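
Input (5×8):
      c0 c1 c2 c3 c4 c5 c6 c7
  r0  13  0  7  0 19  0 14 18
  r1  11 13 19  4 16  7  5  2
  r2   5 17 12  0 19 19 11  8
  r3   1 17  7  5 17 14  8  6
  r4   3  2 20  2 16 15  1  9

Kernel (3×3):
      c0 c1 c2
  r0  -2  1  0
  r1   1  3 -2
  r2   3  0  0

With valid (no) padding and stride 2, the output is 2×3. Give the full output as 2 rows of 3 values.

1 21 46
54 24 72

Output[0,0]: The receptive field on the input at this output position is [13 0 7 / 11 13 19 / 5 17 12]. Elementwise product with the kernel and sum: 13·-2 + 0·1 + 11·1 + 13·3 + 19·-2 + 5·3.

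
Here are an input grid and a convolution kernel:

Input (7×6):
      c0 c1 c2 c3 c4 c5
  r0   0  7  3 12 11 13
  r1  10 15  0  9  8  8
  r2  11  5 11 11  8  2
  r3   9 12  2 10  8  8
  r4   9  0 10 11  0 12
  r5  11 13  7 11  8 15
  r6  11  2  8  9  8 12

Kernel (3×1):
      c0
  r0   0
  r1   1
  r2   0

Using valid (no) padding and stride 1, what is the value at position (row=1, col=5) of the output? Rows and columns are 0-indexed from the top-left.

2

The receptive field on the input at this output position is [8 / 2 / 8]. Elementwise product with the kernel and sum: 2·1.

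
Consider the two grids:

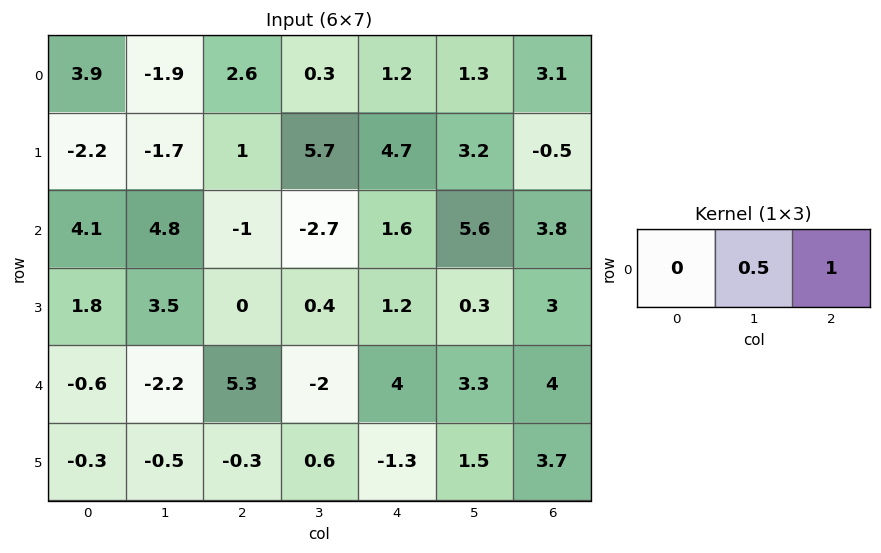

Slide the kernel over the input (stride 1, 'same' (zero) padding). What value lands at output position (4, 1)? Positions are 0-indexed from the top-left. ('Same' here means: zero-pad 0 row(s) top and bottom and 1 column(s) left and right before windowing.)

4.2

The receptive field on the zero-padded input at this output position is [-0.6 -2.2 5.3]. Elementwise product with the kernel and sum: -2.2·0.5 + 5.3·1.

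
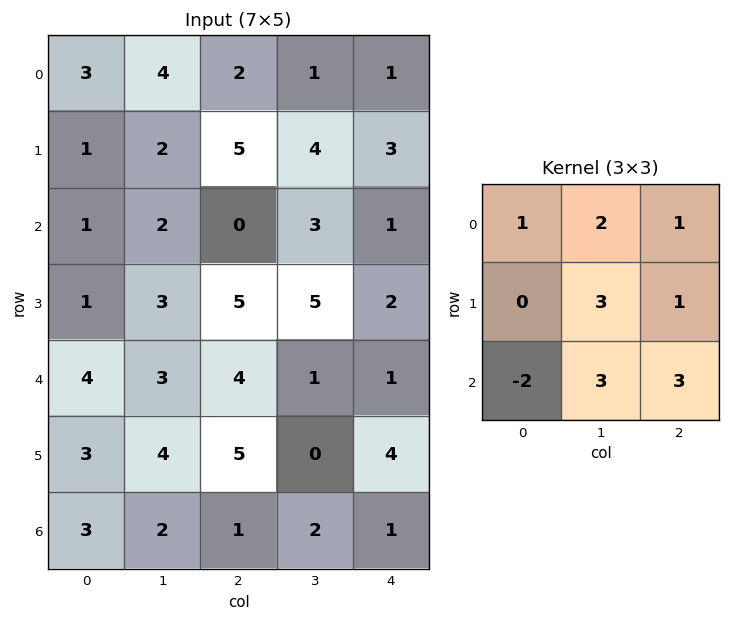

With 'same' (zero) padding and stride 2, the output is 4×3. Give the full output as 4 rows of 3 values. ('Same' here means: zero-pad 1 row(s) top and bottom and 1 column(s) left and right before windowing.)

Output[0,0]: The receptive field on the zero-padded input at this output position is [0 0 0 / 0 3 4 / 0 1 2]. Elementwise product with the kernel and sum: 0·1 + 0·2 + 0·1 + 3·3 + 4·1 + 0·-2 + 1·3 + 2·3.
Output[0,1]: The receptive field on the zero-padded input at this output position is [0 0 0 / 4 2 1 / 2 5 4]. Elementwise product with the kernel and sum: 0·1 + 0·2 + 0·1 + 2·3 + 1·1 + 2·-2 + 5·3 + 4·3.

22 30 4
21 43 9
41 38 24
21 19 11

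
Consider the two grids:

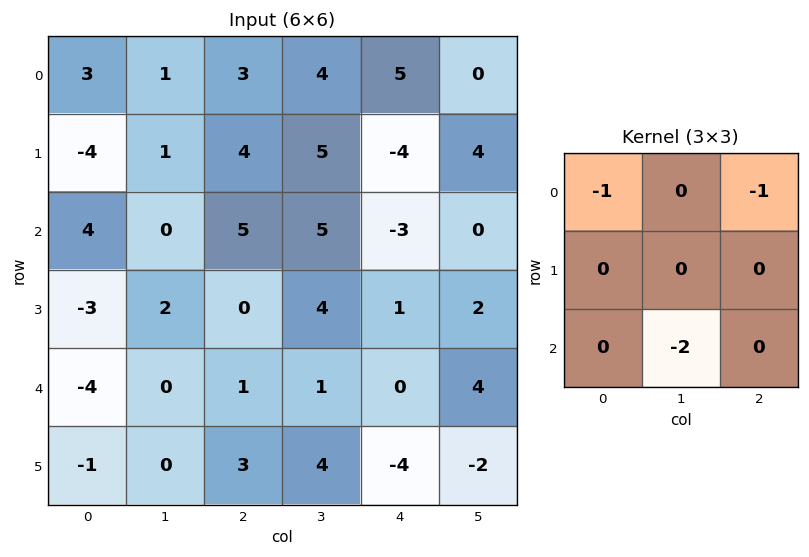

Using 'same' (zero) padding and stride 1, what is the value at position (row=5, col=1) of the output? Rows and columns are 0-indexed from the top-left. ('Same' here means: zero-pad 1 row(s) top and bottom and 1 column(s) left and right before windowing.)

3

The receptive field on the zero-padded input at this output position is [-4 0 1 / -1 0 3 / 0 0 0]. Elementwise product with the kernel and sum: -4·-1 + 1·-1 + 0·-2.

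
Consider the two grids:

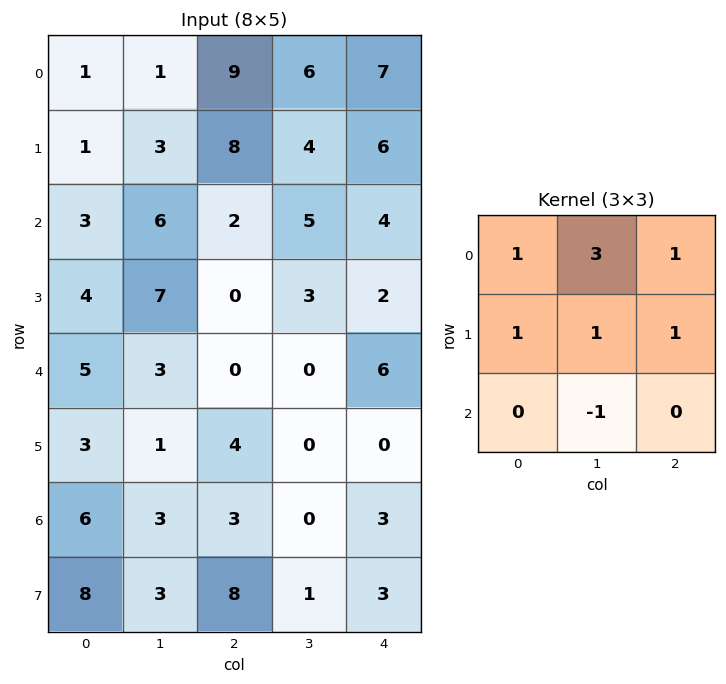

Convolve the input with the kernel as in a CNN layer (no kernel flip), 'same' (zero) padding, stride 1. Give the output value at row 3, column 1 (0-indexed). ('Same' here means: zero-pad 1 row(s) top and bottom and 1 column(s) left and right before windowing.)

The receptive field on the zero-padded input at this output position is [3 6 2 / 4 7 0 / 5 3 0]. Elementwise product with the kernel and sum: 3·1 + 6·3 + 2·1 + 4·1 + 7·1 + 0·1 + 3·-1.

31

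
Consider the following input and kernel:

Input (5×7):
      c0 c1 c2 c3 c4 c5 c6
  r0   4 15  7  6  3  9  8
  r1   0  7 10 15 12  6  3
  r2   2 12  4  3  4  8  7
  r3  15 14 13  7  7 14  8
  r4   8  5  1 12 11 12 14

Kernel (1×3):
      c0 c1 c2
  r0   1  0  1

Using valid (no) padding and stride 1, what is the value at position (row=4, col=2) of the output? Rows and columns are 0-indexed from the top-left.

12

The receptive field on the input at this output position is [1 12 11]. Elementwise product with the kernel and sum: 1·1 + 11·1.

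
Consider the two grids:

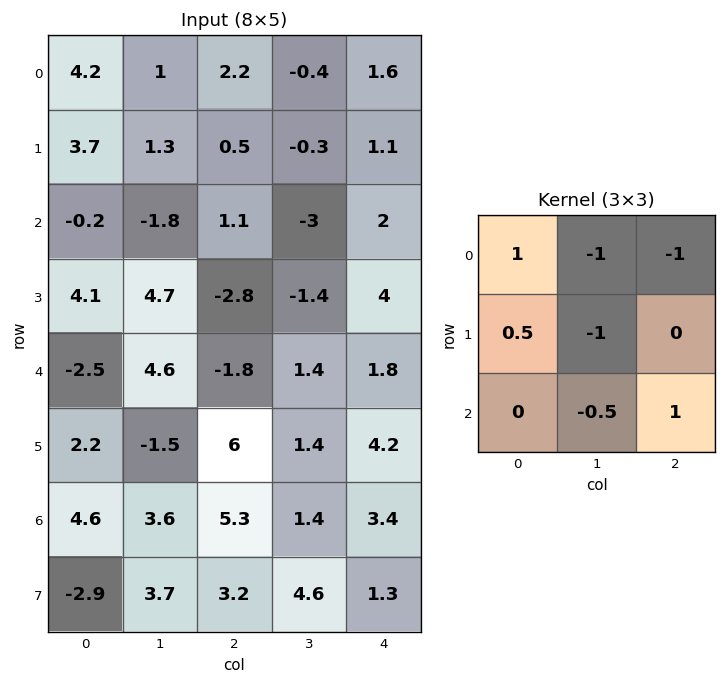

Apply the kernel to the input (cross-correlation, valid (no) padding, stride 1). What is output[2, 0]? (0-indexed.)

The receptive field on the input at this output position is [-0.2 -1.8 1.1 / 4.1 4.7 -2.8 / -2.5 4.6 -1.8]. Elementwise product with the kernel and sum: -0.2·1 + -1.8·-1 + 1.1·-1 + 4.1·0.5 + 4.7·-1 + 4.6·-0.5 + -1.8·1.

-6.25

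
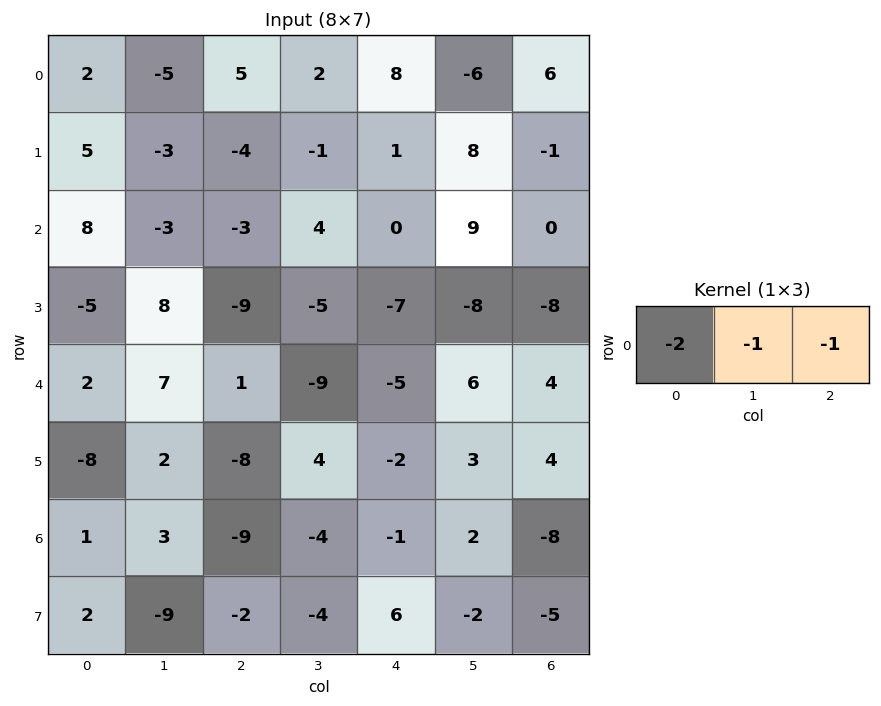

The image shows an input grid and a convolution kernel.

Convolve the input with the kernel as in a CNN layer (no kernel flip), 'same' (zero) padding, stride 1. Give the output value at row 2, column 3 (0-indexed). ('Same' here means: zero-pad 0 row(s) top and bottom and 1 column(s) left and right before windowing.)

2

The receptive field on the zero-padded input at this output position is [-3 4 0]. Elementwise product with the kernel and sum: -3·-2 + 4·-1 + 0·-1.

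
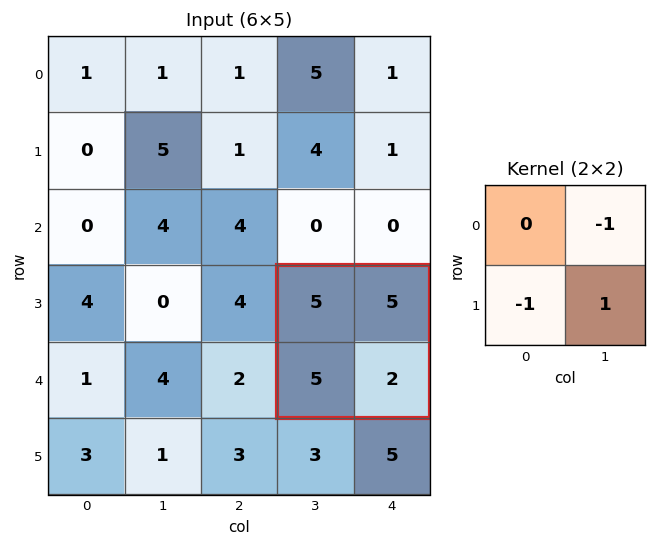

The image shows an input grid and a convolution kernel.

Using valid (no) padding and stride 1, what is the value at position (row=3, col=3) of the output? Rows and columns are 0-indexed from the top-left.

The receptive field on the input at this output position is [5 5 / 5 2]. Elementwise product with the kernel and sum: 5·-1 + 5·-1 + 2·1.

-8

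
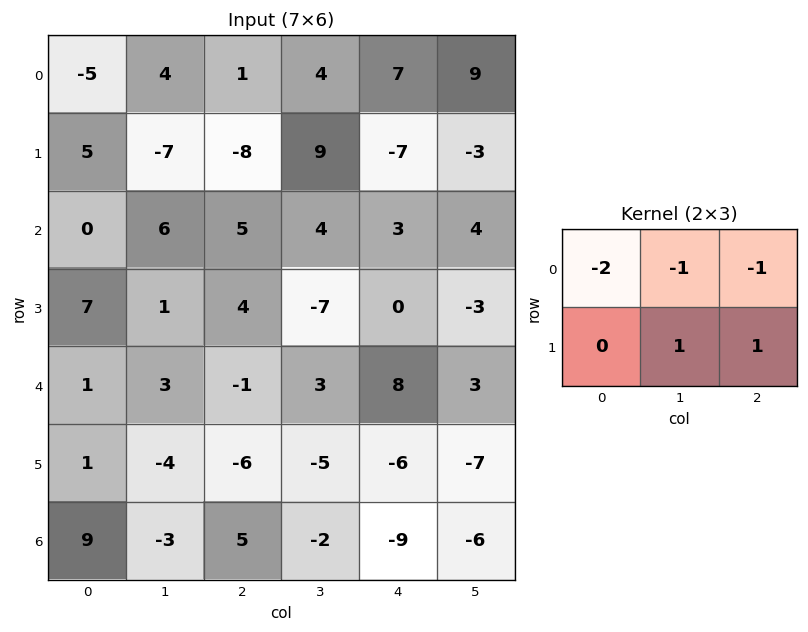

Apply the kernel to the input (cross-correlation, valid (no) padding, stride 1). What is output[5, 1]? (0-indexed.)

The receptive field on the input at this output position is [-4 -6 -5 / -3 5 -2]. Elementwise product with the kernel and sum: -4·-2 + -6·-1 + -5·-1 + 5·1 + -2·1.

22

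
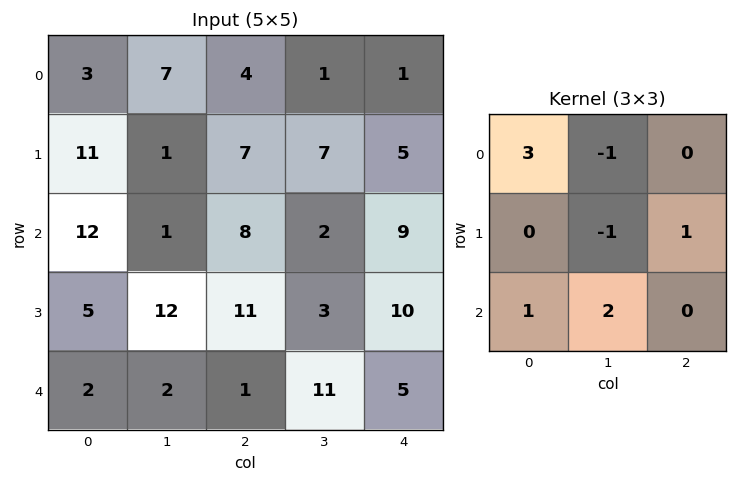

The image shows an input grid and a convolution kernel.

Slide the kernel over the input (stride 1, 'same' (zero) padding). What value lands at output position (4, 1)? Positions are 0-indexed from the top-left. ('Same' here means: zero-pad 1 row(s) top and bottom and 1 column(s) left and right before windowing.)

The receptive field on the zero-padded input at this output position is [5 12 11 / 2 2 1 / 0 0 0]. Elementwise product with the kernel and sum: 5·3 + 12·-1 + 2·-1 + 1·1 + 0·1 + 0·2.

2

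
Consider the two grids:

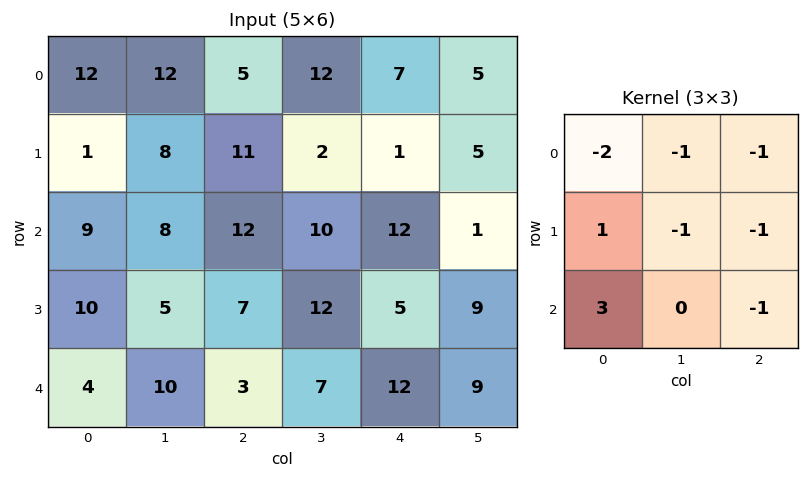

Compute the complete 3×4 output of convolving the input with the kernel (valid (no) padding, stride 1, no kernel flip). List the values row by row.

-44 -32 3 -11
-9 -40 -19 14
-31 -29 -59 -23

Output[0,0]: The receptive field on the input at this output position is [12 12 5 / 1 8 11 / 9 8 12]. Elementwise product with the kernel and sum: 12·-2 + 12·-1 + 5·-1 + 1·1 + 8·-1 + 11·-1 + 9·3 + 12·-1.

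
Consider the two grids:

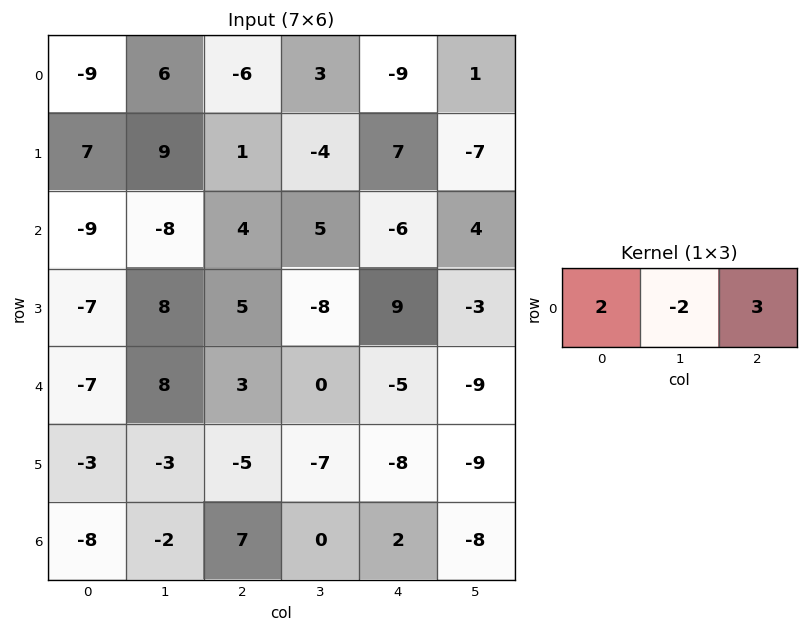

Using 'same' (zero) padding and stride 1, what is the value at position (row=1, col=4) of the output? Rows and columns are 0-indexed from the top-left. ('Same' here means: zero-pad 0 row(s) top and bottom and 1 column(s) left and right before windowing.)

-43

The receptive field on the zero-padded input at this output position is [-4 7 -7]. Elementwise product with the kernel and sum: -4·2 + 7·-2 + -7·3.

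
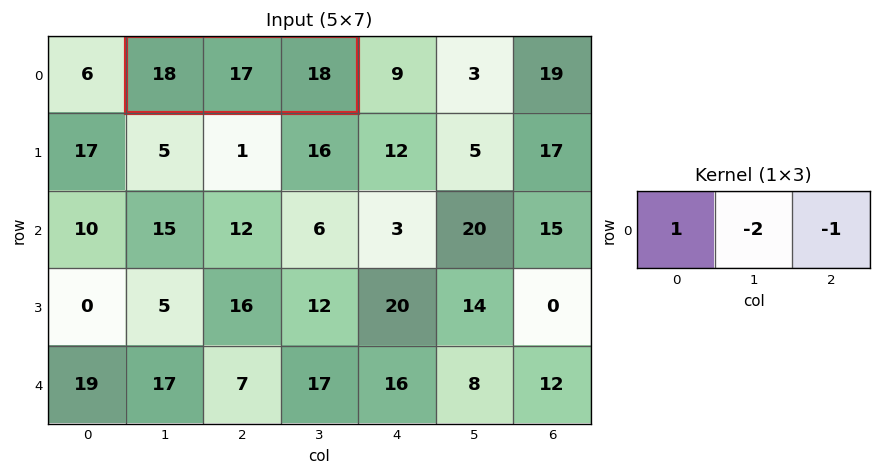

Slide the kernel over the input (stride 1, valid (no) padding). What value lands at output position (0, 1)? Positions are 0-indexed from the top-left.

-34

The receptive field on the input at this output position is [18 17 18]. Elementwise product with the kernel and sum: 18·1 + 17·-2 + 18·-1.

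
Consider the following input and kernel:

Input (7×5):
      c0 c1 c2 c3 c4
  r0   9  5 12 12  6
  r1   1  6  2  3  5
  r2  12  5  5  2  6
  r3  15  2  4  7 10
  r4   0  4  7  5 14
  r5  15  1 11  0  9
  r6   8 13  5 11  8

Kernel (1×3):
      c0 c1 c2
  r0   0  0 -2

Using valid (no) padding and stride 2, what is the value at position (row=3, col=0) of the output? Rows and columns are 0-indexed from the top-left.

-10

The receptive field on the input at this output position is [8 13 5]. Elementwise product with the kernel and sum: 5·-2.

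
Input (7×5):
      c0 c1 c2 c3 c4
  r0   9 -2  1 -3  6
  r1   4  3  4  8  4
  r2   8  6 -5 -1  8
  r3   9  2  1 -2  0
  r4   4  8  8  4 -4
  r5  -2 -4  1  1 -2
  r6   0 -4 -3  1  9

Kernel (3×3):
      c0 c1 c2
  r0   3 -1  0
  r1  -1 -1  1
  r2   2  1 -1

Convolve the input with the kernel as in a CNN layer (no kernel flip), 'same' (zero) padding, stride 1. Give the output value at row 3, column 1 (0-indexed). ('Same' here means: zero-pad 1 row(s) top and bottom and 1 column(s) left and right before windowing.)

The receptive field on the zero-padded input at this output position is [8 6 -5 / 9 2 1 / 4 8 8]. Elementwise product with the kernel and sum: 8·3 + 6·-1 + 9·-1 + 2·-1 + 1·1 + 4·2 + 8·1 + 8·-1.

16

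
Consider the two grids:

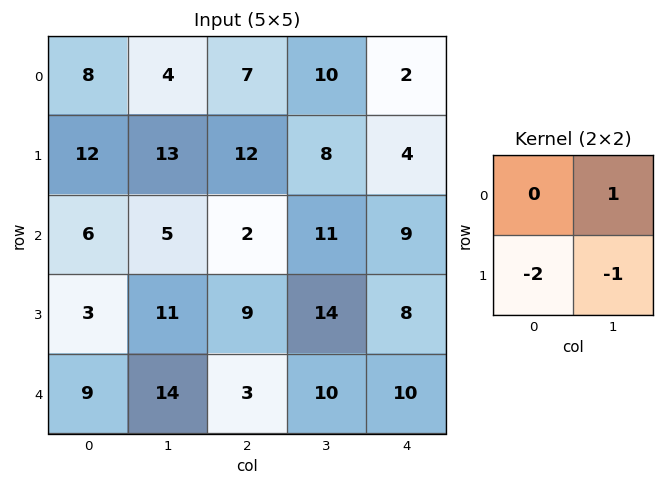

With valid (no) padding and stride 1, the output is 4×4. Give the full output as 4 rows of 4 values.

-33 -31 -22 -18
-4 0 -7 -27
-12 -29 -21 -27
-21 -22 -2 -22

Output[0,0]: The receptive field on the input at this output position is [8 4 / 12 13]. Elementwise product with the kernel and sum: 4·1 + 12·-2 + 13·-1.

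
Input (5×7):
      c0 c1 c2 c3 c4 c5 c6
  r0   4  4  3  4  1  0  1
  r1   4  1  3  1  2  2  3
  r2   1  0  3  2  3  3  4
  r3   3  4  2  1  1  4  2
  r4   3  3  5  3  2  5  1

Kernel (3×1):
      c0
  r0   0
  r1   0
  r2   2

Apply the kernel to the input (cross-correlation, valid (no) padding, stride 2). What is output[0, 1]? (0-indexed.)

The receptive field on the input at this output position is [3 / 3 / 3]. Elementwise product with the kernel and sum: 3·2.

6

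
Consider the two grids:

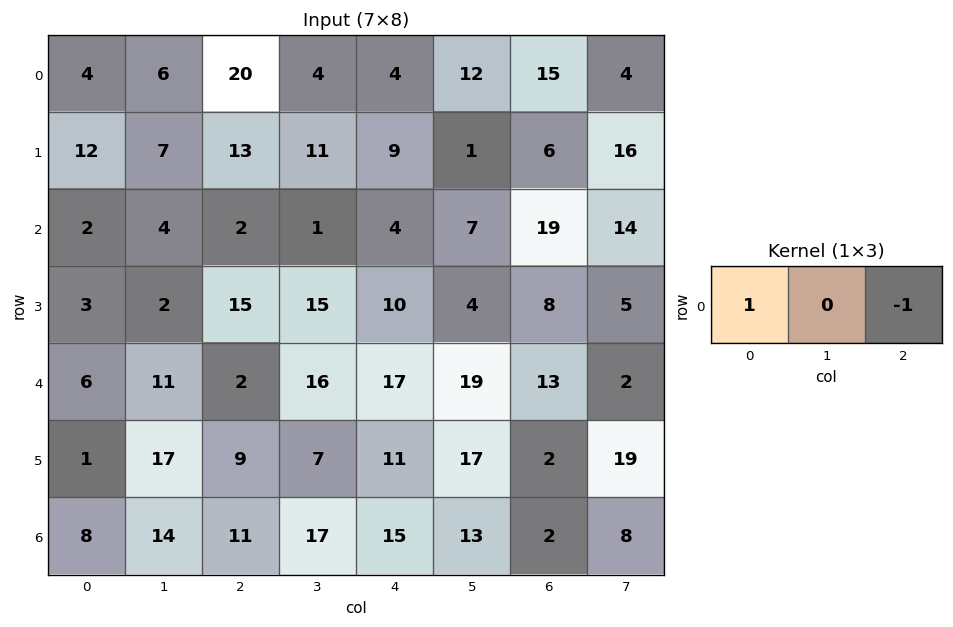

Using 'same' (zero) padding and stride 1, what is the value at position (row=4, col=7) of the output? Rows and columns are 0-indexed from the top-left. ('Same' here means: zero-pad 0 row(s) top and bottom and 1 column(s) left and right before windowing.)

13

The receptive field on the zero-padded input at this output position is [13 2 0]. Elementwise product with the kernel and sum: 13·1 + 0·-1.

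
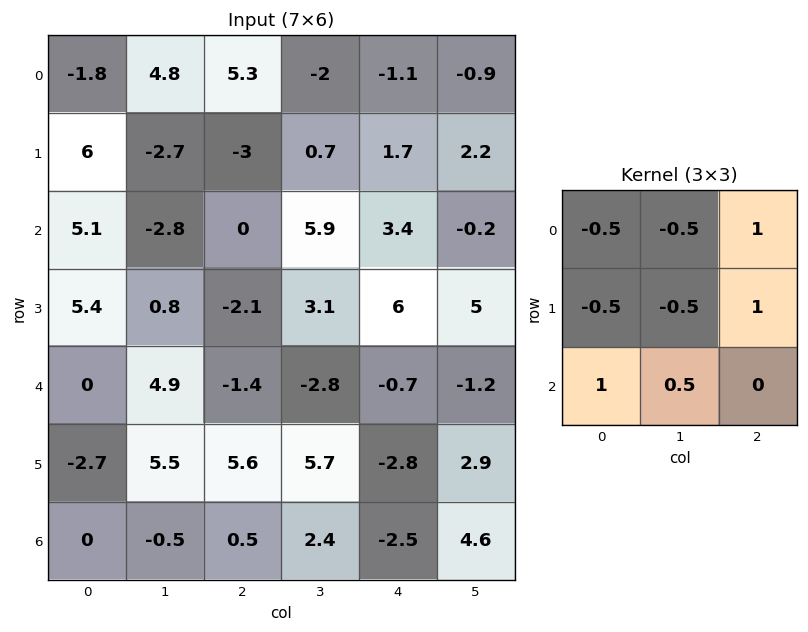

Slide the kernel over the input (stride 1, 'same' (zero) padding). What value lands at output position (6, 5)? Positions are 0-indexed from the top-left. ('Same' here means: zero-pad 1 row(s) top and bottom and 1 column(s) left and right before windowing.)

-1.1

The receptive field on the zero-padded input at this output position is [-2.8 2.9 0 / -2.5 4.6 0 / 0 0 0]. Elementwise product with the kernel and sum: -2.8·-0.5 + 2.9·-0.5 + 0·1 + -2.5·-0.5 + 4.6·-0.5 + 0·1 + 0·1 + 0·0.5.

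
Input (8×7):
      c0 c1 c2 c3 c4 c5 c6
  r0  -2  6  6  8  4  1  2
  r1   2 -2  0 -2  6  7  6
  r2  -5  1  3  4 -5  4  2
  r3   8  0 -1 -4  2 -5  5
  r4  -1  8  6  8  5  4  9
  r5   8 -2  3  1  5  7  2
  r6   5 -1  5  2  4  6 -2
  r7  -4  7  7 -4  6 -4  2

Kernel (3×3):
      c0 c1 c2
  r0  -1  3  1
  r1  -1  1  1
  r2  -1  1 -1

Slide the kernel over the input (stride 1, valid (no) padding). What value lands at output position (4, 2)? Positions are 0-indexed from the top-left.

The receptive field on the input at this output position is [6 8 5 / 3 1 5 / 5 2 4]. Elementwise product with the kernel and sum: 6·-1 + 8·3 + 5·1 + 3·-1 + 1·1 + 5·1 + 5·-1 + 2·1 + 4·-1.

19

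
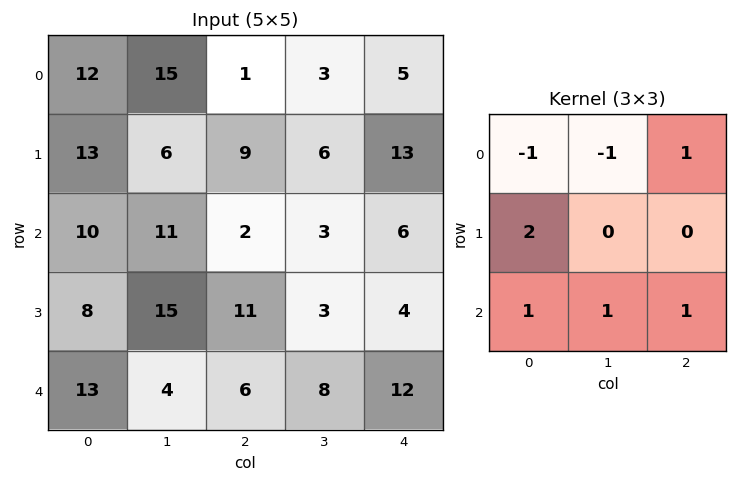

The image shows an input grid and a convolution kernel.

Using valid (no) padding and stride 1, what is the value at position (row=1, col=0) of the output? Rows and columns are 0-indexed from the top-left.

44

The receptive field on the input at this output position is [13 6 9 / 10 11 2 / 8 15 11]. Elementwise product with the kernel and sum: 13·-1 + 6·-1 + 9·1 + 10·2 + 8·1 + 15·1 + 11·1.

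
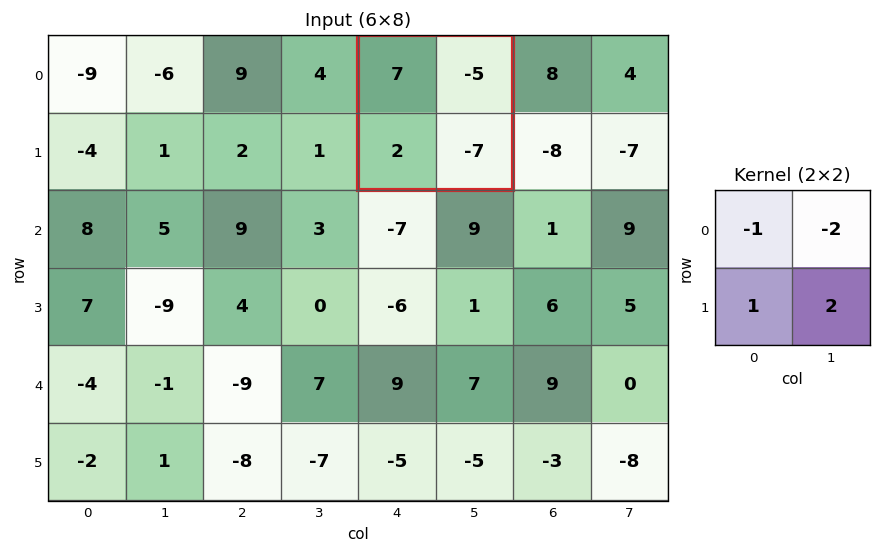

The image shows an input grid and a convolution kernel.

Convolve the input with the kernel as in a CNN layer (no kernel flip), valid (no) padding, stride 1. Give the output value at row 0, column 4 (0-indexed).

-9

The receptive field on the input at this output position is [7 -5 / 2 -7]. Elementwise product with the kernel and sum: 7·-1 + -5·-2 + 2·1 + -7·2.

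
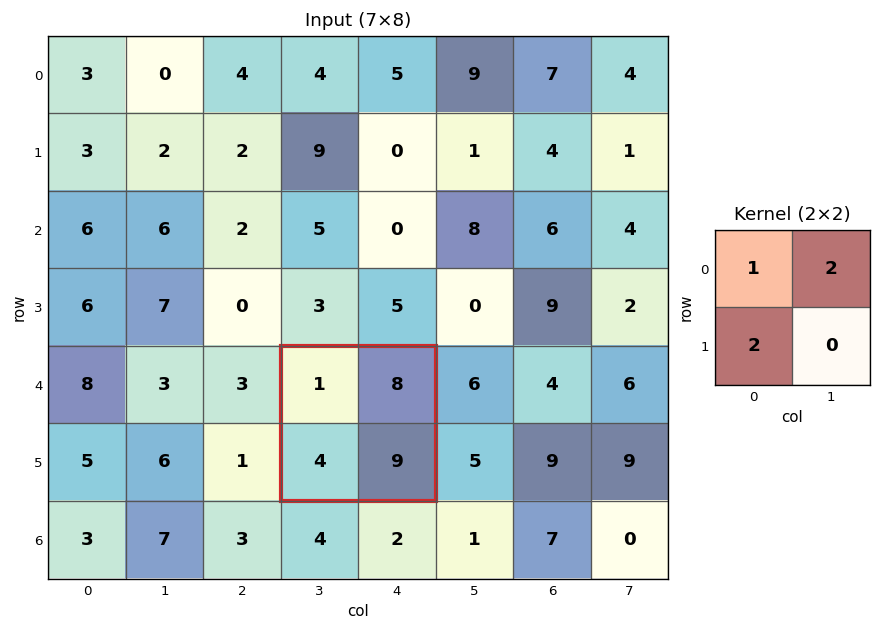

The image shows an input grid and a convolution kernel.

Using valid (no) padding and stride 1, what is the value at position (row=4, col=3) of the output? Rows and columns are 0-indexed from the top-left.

25

The receptive field on the input at this output position is [1 8 / 4 9]. Elementwise product with the kernel and sum: 1·1 + 8·2 + 4·2.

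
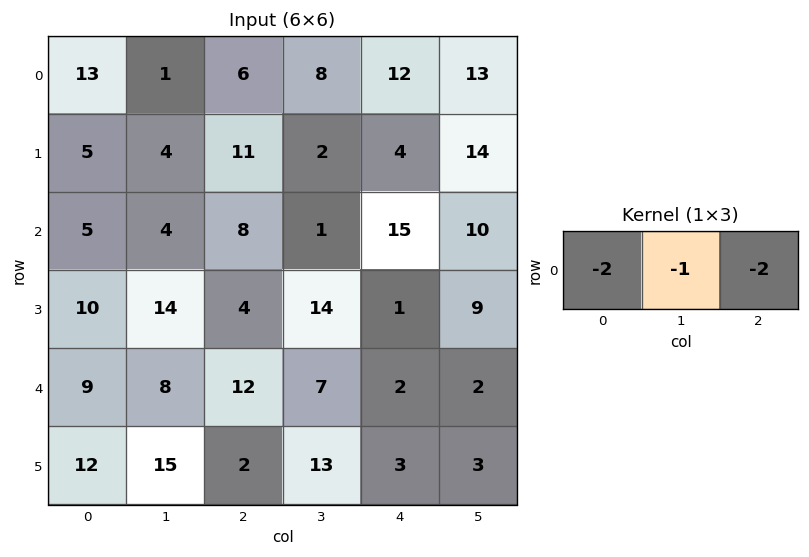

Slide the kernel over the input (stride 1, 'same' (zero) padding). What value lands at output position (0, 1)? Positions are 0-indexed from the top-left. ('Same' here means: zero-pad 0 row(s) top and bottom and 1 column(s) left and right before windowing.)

-39

The receptive field on the zero-padded input at this output position is [13 1 6]. Elementwise product with the kernel and sum: 13·-2 + 1·-1 + 6·-2.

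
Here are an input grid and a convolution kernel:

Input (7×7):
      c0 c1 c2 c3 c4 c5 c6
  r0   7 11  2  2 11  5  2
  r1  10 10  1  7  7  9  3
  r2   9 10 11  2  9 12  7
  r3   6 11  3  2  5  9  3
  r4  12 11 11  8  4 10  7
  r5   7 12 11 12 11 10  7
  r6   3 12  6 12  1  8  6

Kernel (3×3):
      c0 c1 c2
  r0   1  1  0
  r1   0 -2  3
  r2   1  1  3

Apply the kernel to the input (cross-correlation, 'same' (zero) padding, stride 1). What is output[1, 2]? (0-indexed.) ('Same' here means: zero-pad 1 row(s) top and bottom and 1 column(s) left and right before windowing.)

59

The receptive field on the zero-padded input at this output position is [11 2 2 / 10 1 7 / 10 11 2]. Elementwise product with the kernel and sum: 11·1 + 2·1 + 1·-2 + 7·3 + 10·1 + 11·1 + 2·3.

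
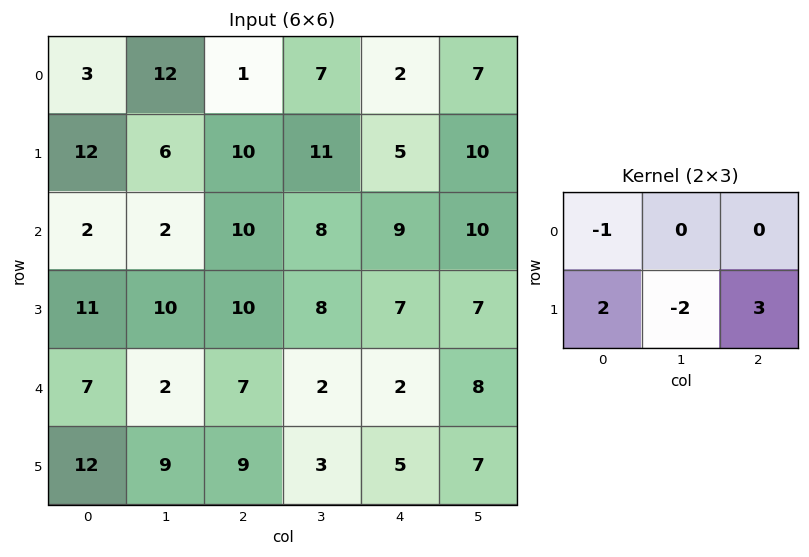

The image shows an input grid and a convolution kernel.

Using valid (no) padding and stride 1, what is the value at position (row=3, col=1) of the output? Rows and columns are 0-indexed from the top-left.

The receptive field on the input at this output position is [10 10 8 / 2 7 2]. Elementwise product with the kernel and sum: 10·-1 + 2·2 + 7·-2 + 2·3.

-14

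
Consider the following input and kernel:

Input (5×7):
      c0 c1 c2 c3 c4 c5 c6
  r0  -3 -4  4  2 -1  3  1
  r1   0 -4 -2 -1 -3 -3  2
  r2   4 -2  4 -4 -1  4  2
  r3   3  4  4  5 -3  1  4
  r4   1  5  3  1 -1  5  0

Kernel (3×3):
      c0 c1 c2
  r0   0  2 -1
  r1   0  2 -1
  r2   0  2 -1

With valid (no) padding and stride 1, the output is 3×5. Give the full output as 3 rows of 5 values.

-26 15 -1 -14 3
-10 12 7 -16 -4
3 20 9 -20 14

Output[0,0]: The receptive field on the input at this output position is [-3 -4 4 / 0 -4 -2 / 4 -2 4]. Elementwise product with the kernel and sum: -4·2 + 4·-1 + -4·2 + -2·-1 + -2·2 + 4·-1.
Output[0,1]: The receptive field on the input at this output position is [-4 4 2 / -4 -2 -1 / -2 4 -4]. Elementwise product with the kernel and sum: 4·2 + 2·-1 + -2·2 + -1·-1 + 4·2 + -4·-1.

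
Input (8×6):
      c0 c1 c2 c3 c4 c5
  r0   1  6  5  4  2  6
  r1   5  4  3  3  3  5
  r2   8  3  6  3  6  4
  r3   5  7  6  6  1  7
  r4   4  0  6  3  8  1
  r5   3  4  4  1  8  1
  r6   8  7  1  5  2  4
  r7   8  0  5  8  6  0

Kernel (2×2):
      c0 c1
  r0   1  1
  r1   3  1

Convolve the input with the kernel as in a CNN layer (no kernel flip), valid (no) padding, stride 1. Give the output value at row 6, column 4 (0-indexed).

24

The receptive field on the input at this output position is [2 4 / 6 0]. Elementwise product with the kernel and sum: 2·1 + 4·1 + 6·3 + 0·1.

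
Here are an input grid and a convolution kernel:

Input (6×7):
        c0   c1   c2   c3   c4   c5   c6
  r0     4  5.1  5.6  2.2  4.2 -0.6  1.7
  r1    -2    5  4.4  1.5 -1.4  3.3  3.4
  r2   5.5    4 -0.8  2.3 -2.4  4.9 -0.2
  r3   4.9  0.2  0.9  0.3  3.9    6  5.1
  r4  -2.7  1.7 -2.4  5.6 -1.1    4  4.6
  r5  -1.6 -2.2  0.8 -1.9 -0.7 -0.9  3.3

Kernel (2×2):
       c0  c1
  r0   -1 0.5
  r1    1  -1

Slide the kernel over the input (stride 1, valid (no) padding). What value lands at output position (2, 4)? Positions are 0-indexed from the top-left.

2.75

The receptive field on the input at this output position is [-2.4 4.9 / 3.9 6]. Elementwise product with the kernel and sum: -2.4·-1 + 4.9·0.5 + 3.9·1 + 6·-1.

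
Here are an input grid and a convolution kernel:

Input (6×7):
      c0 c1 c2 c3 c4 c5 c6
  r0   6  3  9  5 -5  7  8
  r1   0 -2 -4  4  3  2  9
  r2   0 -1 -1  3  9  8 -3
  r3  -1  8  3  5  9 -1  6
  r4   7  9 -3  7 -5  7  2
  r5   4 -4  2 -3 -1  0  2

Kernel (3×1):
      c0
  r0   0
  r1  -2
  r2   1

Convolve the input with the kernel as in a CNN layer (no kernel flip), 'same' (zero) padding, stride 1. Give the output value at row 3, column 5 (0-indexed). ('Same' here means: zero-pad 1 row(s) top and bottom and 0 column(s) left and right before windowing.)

The receptive field on the zero-padded input at this output position is [8 / -1 / 7]. Elementwise product with the kernel and sum: -1·-2 + 7·1.

9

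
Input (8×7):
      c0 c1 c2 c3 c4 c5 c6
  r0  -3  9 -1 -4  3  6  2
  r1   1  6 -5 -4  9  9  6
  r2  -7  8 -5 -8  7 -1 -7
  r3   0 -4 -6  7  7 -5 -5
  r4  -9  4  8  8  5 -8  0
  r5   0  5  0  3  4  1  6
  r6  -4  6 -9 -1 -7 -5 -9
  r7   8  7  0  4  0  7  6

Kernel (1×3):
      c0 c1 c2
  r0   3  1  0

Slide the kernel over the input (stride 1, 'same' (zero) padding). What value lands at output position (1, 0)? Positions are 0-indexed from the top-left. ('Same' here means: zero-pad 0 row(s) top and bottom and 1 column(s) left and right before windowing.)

1

The receptive field on the zero-padded input at this output position is [0 1 6]. Elementwise product with the kernel and sum: 0·3 + 1·1.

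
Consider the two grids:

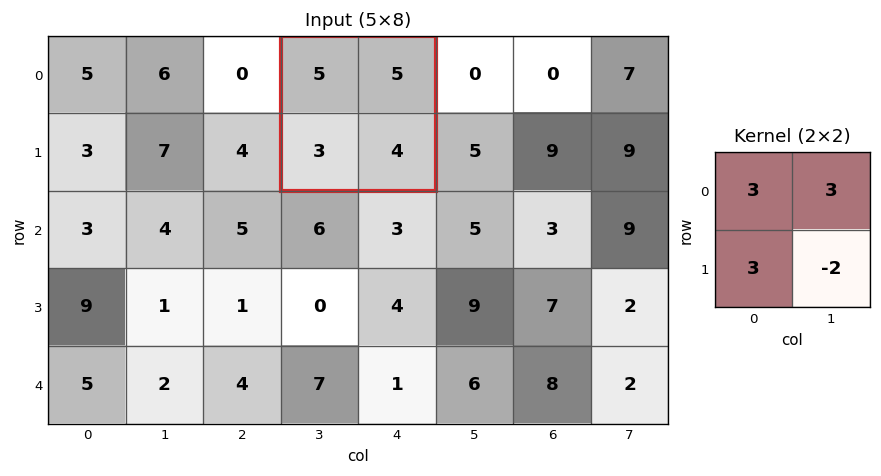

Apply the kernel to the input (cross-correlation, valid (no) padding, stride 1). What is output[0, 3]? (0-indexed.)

The receptive field on the input at this output position is [5 5 / 3 4]. Elementwise product with the kernel and sum: 5·3 + 5·3 + 3·3 + 4·-2.

31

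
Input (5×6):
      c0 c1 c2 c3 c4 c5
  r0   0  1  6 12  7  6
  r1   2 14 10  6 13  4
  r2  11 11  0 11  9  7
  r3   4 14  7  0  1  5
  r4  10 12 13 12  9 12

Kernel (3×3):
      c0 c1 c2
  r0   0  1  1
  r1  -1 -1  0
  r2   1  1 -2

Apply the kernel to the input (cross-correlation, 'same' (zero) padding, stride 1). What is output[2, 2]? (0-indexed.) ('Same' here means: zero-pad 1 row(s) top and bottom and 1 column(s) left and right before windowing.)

26

The receptive field on the zero-padded input at this output position is [14 10 6 / 11 0 11 / 14 7 0]. Elementwise product with the kernel and sum: 10·1 + 6·1 + 11·-1 + 0·-1 + 14·1 + 7·1 + 0·-2.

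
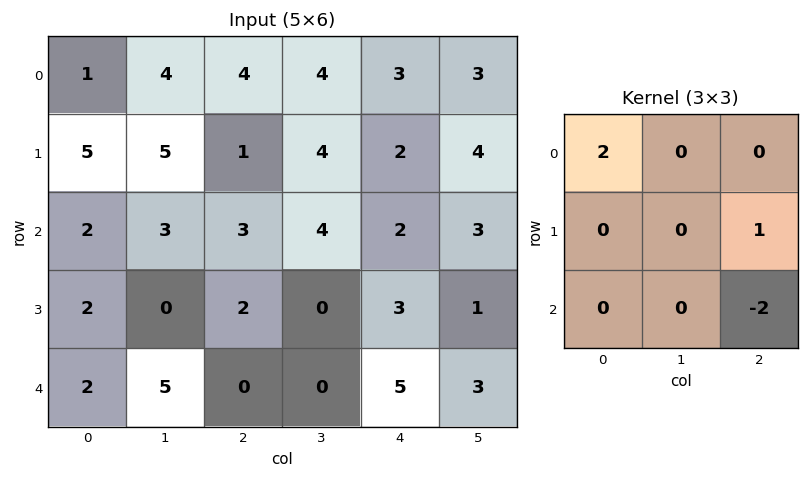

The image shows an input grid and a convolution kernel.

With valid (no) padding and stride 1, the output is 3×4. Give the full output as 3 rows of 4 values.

Output[0,0]: The receptive field on the input at this output position is [1 4 4 / 5 5 1 / 2 3 3]. Elementwise product with the kernel and sum: 1·2 + 1·1 + 3·-2.

-3 4 6 6
9 14 -2 9
6 6 -1 3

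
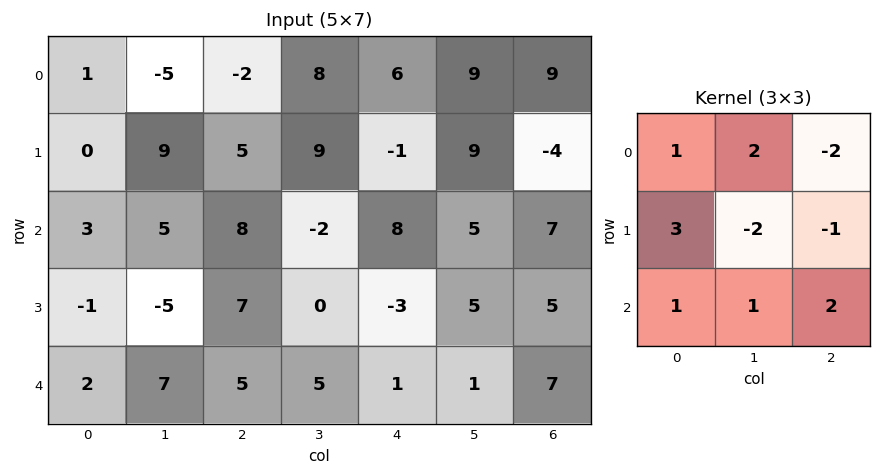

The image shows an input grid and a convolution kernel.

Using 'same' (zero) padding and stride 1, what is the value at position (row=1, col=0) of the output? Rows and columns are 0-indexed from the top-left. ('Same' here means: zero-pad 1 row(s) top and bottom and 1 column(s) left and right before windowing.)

16

The receptive field on the zero-padded input at this output position is [0 1 -5 / 0 0 9 / 0 3 5]. Elementwise product with the kernel and sum: 0·1 + 1·2 + -5·-2 + 0·3 + 0·-2 + 9·-1 + 0·1 + 3·1 + 5·2.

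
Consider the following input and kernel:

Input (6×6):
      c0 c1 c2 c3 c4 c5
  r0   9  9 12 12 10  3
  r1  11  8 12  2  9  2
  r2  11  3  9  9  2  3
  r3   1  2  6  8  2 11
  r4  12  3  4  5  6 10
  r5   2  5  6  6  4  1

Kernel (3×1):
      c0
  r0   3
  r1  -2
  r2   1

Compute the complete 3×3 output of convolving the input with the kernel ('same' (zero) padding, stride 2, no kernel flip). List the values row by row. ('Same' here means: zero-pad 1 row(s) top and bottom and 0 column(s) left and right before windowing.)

-7 -12 -11
12 24 25
-19 16 -2

Output[0,0]: The receptive field on the zero-padded input at this output position is [0 / 9 / 11]. Elementwise product with the kernel and sum: 0·3 + 9·-2 + 11·1.
Output[0,1]: The receptive field on the zero-padded input at this output position is [0 / 12 / 12]. Elementwise product with the kernel and sum: 0·3 + 12·-2 + 12·1.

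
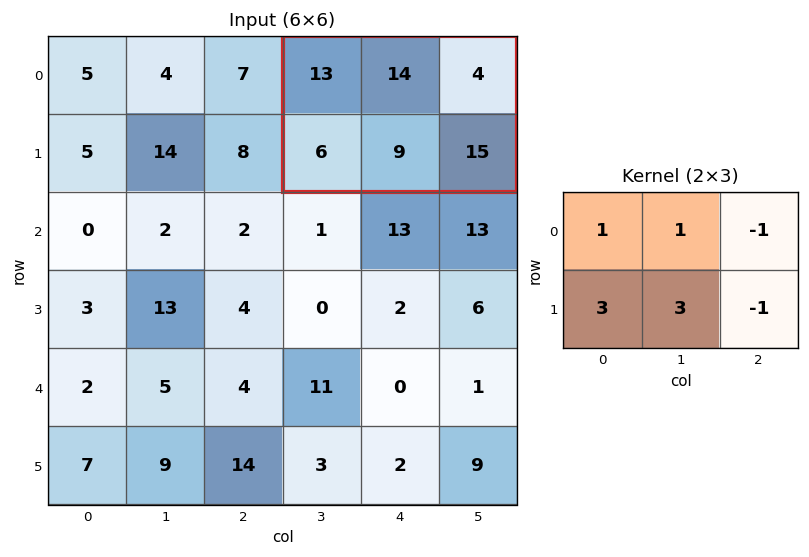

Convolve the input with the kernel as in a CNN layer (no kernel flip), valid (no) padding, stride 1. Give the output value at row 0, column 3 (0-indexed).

53

The receptive field on the input at this output position is [13 14 4 / 6 9 15]. Elementwise product with the kernel and sum: 13·1 + 14·1 + 4·-1 + 6·3 + 9·3 + 15·-1.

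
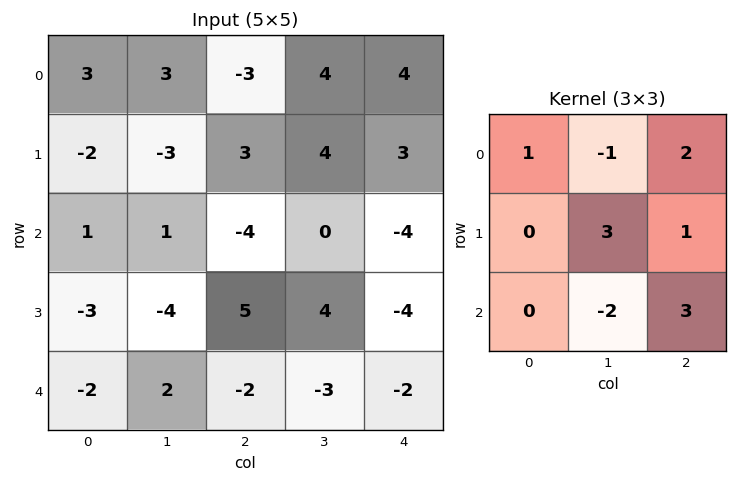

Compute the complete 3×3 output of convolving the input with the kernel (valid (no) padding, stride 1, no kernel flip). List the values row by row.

Output[0,0]: The receptive field on the input at this output position is [3 3 -3 / -2 -3 3 / 1 1 -4]. Elementwise product with the kernel and sum: 3·1 + 3·-1 + -3·2 + -3·3 + 3·1 + 1·-2 + -4·3.

-26 35 4
29 -8 -19
-25 19 -4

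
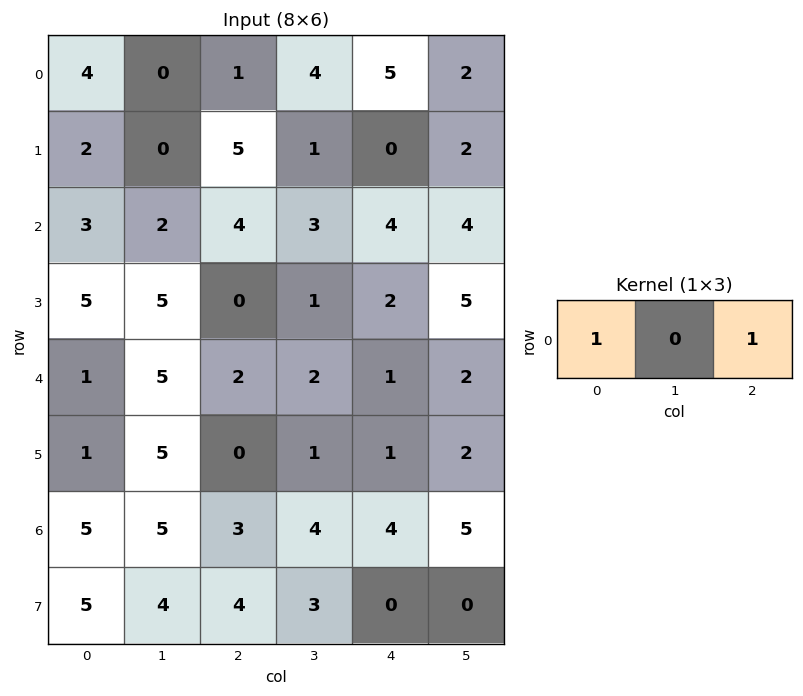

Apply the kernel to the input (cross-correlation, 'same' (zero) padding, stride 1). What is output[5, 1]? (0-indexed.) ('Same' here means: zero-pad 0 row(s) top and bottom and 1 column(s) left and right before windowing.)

1

The receptive field on the zero-padded input at this output position is [1 5 0]. Elementwise product with the kernel and sum: 1·1 + 0·1.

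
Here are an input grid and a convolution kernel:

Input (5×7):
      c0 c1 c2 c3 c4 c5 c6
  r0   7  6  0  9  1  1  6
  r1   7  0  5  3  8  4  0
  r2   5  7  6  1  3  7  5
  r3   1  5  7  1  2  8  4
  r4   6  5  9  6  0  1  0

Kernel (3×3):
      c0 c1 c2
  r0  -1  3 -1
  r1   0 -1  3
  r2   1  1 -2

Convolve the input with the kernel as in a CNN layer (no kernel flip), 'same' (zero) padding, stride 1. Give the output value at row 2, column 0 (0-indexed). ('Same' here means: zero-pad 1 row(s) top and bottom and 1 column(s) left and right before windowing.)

The receptive field on the zero-padded input at this output position is [0 7 0 / 0 5 7 / 0 1 5]. Elementwise product with the kernel and sum: 0·-1 + 7·3 + 0·-1 + 5·-1 + 7·3 + 0·1 + 1·1 + 5·-2.

28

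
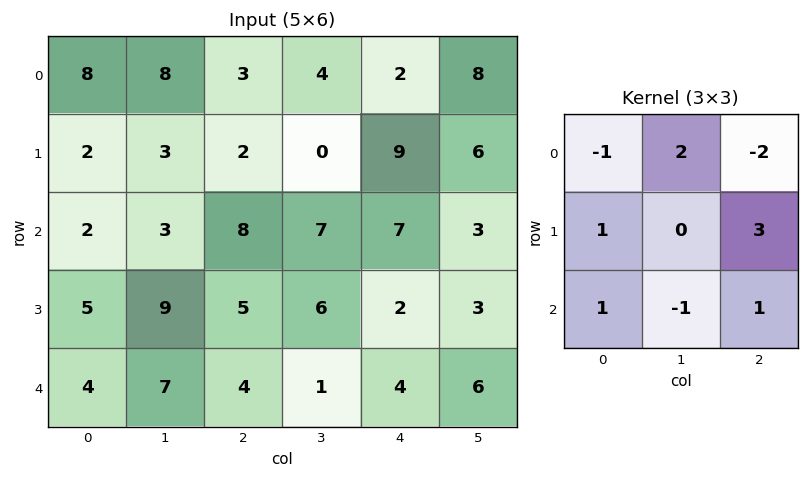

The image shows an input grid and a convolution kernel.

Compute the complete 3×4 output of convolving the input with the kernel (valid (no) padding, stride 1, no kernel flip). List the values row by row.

17 -5 38 5
27 35 10 29
9 30 10 19

Output[0,0]: The receptive field on the input at this output position is [8 8 3 / 2 3 2 / 2 3 8]. Elementwise product with the kernel and sum: 8·-1 + 8·2 + 3·-2 + 2·1 + 2·3 + 2·1 + 3·-1 + 8·1.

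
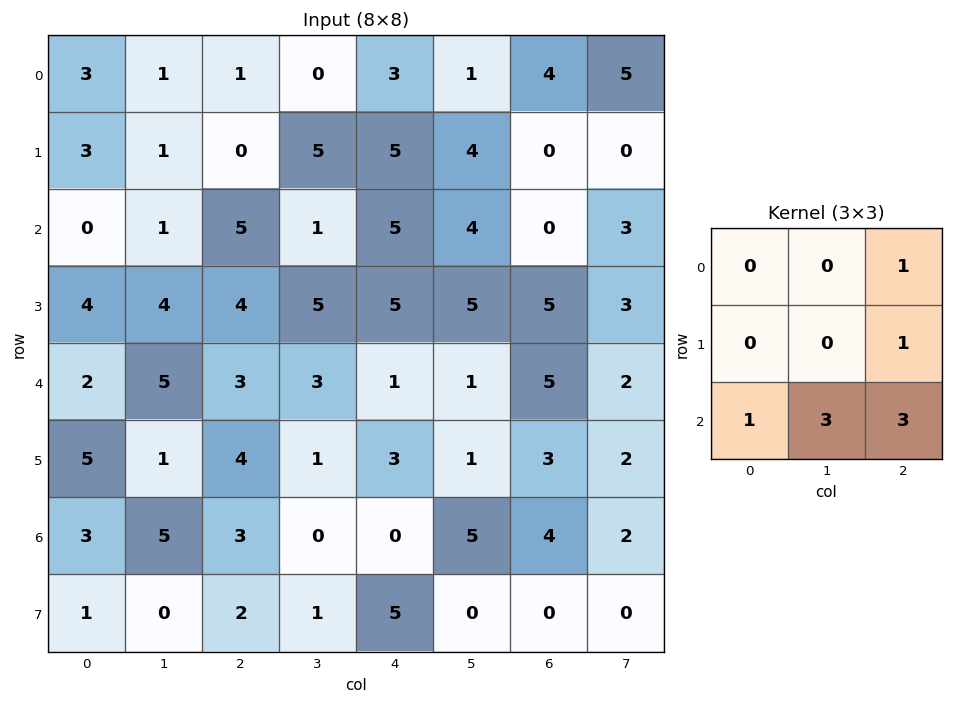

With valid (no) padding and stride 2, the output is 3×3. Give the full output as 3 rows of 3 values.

19 31 21
35 25 24
34 7 35

Output[0,0]: The receptive field on the input at this output position is [3 1 1 / 3 1 0 / 0 1 5]. Elementwise product with the kernel and sum: 1·1 + 0·1 + 0·1 + 1·3 + 5·3.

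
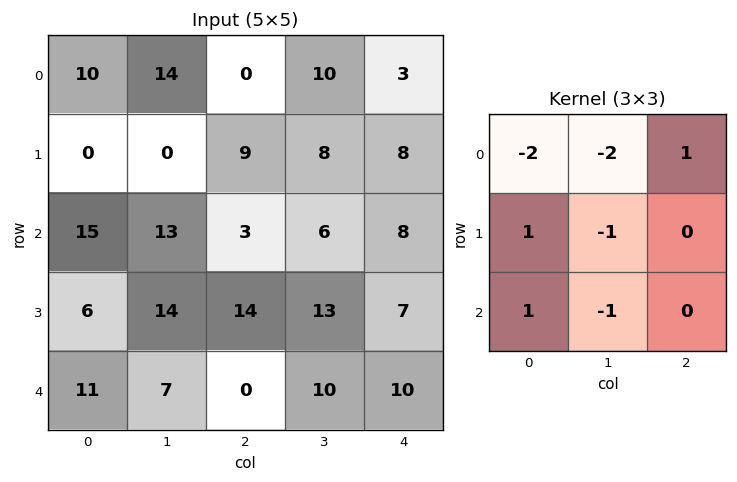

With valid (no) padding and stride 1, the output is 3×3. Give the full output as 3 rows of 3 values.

Output[0,0]: The receptive field on the input at this output position is [10 14 0 / 0 0 9 / 15 13 3]. Elementwise product with the kernel and sum: 10·-2 + 14·-2 + 0·1 + 0·1 + 0·-1 + 15·1 + 13·-1.
Output[0,1]: The receptive field on the input at this output position is [14 0 10 / 0 9 8 / 13 3 6]. Elementwise product with the kernel and sum: 14·-2 + 0·-2 + 10·1 + 0·1 + 9·-1 + 13·1 + 3·-1.

-46 -17 -19
3 0 -28
-57 -19 -19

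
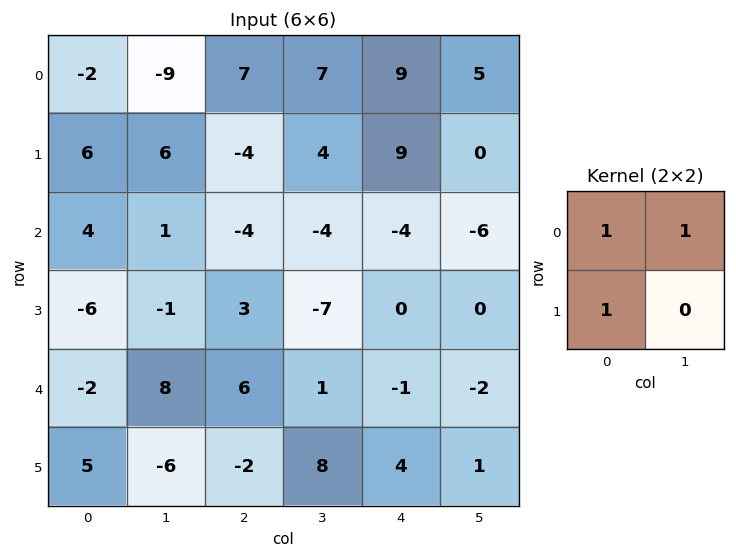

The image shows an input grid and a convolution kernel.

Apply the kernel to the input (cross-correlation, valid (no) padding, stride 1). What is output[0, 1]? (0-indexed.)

4

The receptive field on the input at this output position is [-9 7 / 6 -4]. Elementwise product with the kernel and sum: -9·1 + 7·1 + 6·1.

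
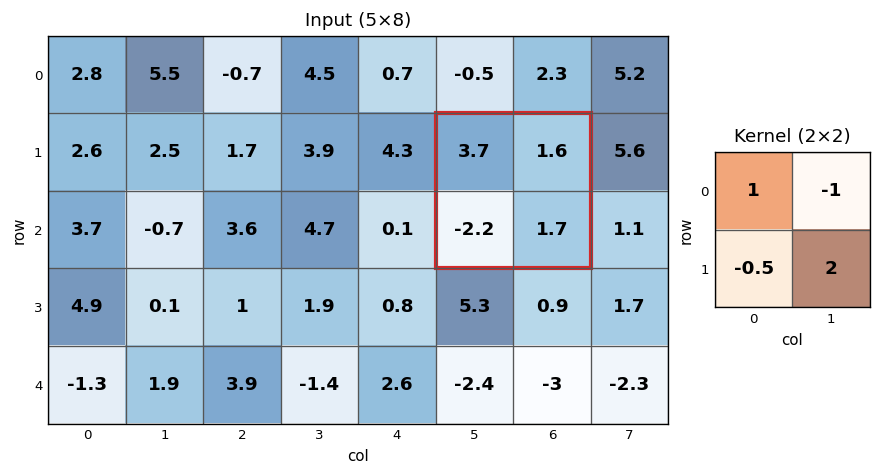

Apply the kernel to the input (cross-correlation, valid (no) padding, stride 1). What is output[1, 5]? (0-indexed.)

The receptive field on the input at this output position is [3.7 1.6 / -2.2 1.7]. Elementwise product with the kernel and sum: 3.7·1 + 1.6·-1 + -2.2·-0.5 + 1.7·2.

6.6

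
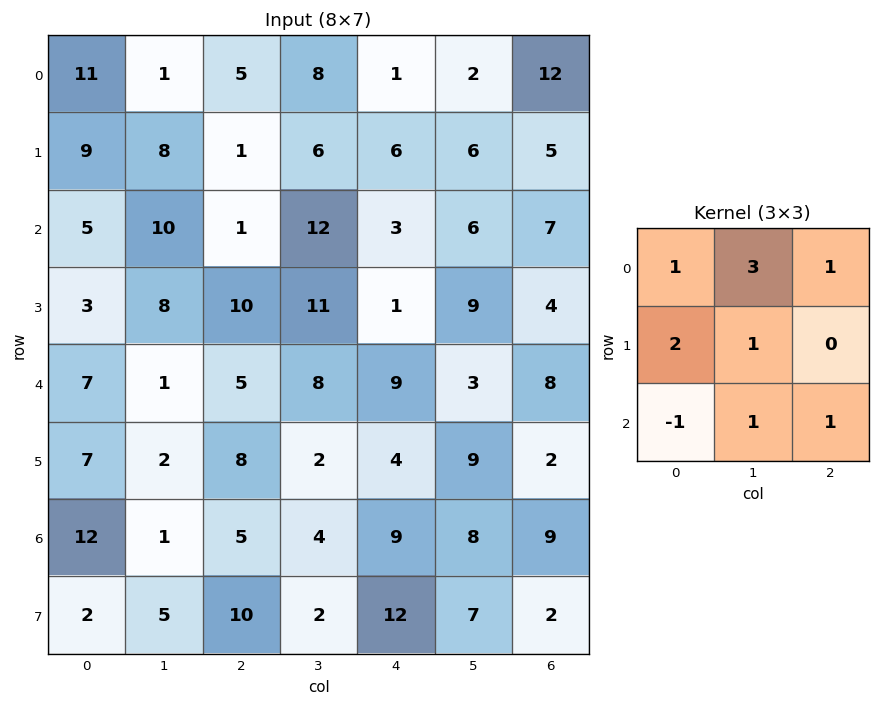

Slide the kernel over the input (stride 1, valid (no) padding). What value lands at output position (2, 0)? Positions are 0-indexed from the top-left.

49

The receptive field on the input at this output position is [5 10 1 / 3 8 10 / 7 1 5]. Elementwise product with the kernel and sum: 5·1 + 10·3 + 1·1 + 3·2 + 8·1 + 7·-1 + 1·1 + 5·1.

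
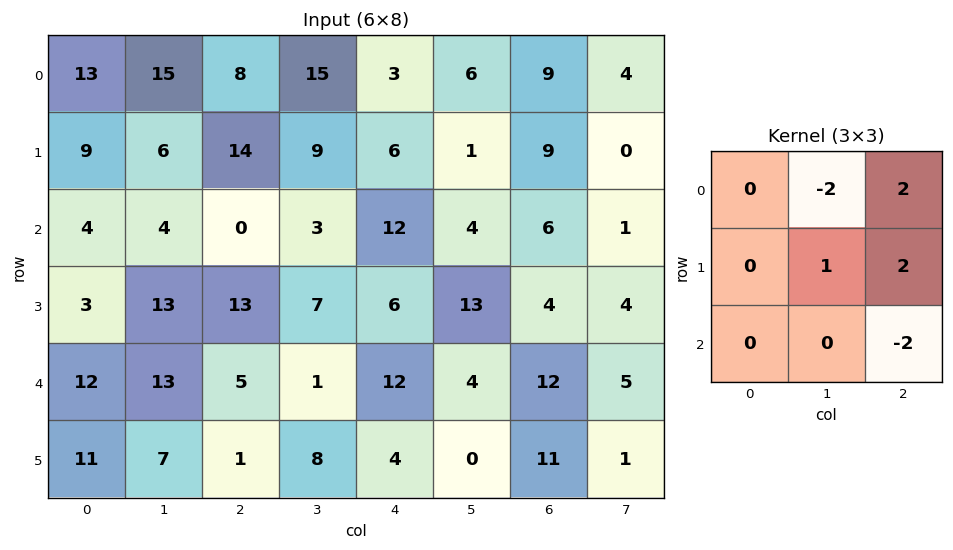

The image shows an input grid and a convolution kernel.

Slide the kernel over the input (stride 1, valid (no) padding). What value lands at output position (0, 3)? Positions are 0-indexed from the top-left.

The receptive field on the input at this output position is [15 3 6 / 9 6 1 / 3 12 4]. Elementwise product with the kernel and sum: 3·-2 + 6·2 + 6·1 + 1·2 + 4·-2.

6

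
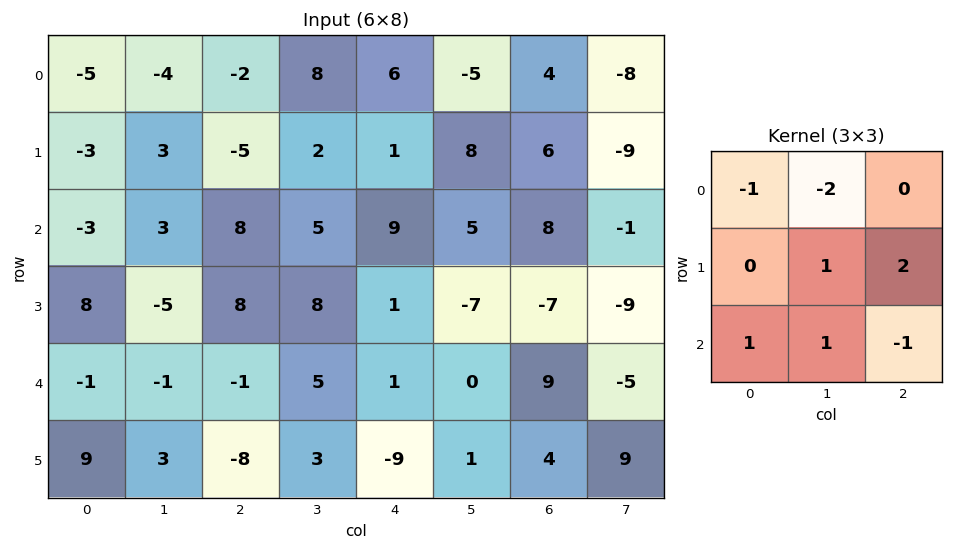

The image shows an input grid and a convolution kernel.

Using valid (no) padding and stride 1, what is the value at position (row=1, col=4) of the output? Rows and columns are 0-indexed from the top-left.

5

The receptive field on the input at this output position is [1 8 6 / 9 5 8 / 1 -7 -7]. Elementwise product with the kernel and sum: 1·-1 + 8·-2 + 5·1 + 8·2 + 1·1 + -7·1 + -7·-1.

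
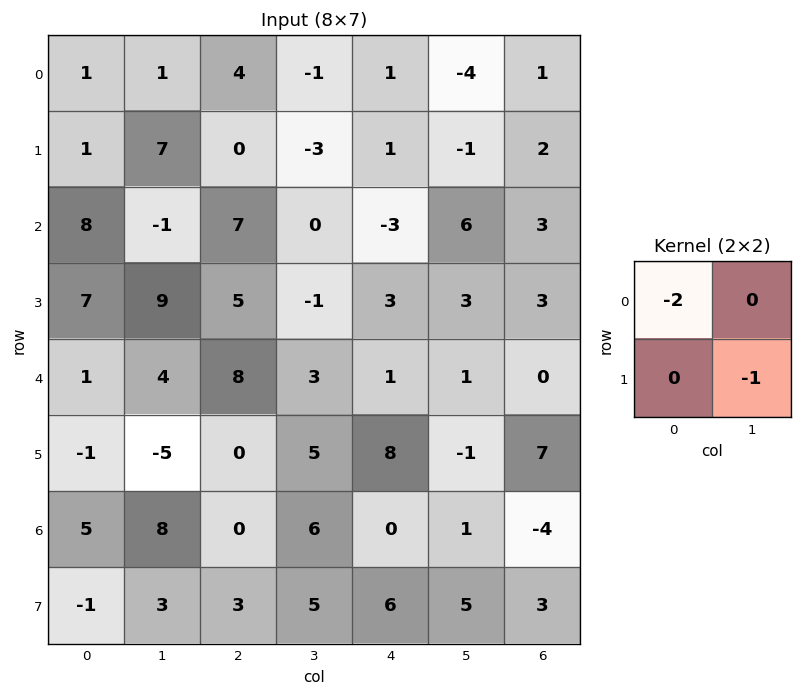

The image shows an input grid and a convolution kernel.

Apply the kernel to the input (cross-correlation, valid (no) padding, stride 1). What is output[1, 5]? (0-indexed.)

The receptive field on the input at this output position is [-1 2 / 6 3]. Elementwise product with the kernel and sum: -1·-2 + 3·-1.

-1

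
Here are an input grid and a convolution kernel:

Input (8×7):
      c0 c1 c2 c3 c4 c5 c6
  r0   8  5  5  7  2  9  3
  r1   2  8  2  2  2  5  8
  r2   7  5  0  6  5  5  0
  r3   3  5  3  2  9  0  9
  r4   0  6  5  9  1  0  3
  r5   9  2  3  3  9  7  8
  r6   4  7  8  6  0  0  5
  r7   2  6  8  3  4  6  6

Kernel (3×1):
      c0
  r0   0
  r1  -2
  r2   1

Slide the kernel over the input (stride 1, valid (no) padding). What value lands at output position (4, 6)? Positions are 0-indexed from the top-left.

-11

The receptive field on the input at this output position is [3 / 8 / 5]. Elementwise product with the kernel and sum: 8·-2 + 5·1.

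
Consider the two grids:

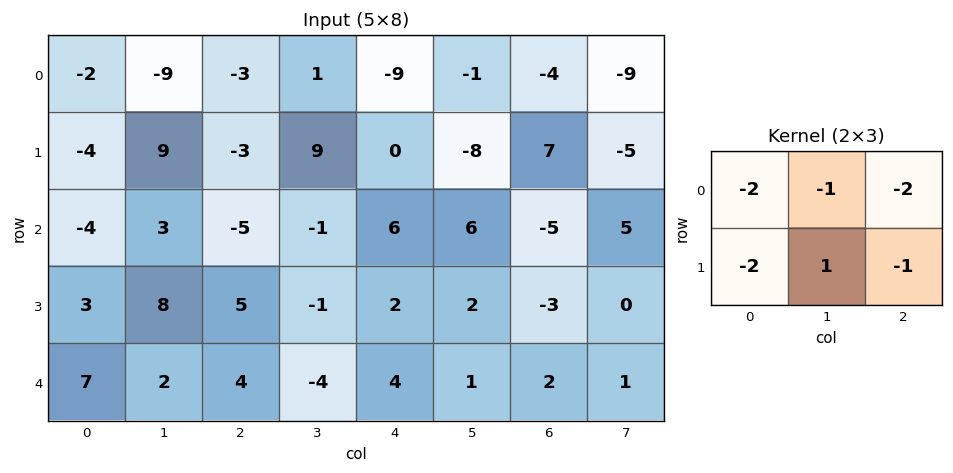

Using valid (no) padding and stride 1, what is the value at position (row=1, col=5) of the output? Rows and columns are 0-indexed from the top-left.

The receptive field on the input at this output position is [-8 7 -5 / 6 -5 5]. Elementwise product with the kernel and sum: -8·-2 + 7·-1 + -5·-2 + 6·-2 + -5·1 + 5·-1.

-3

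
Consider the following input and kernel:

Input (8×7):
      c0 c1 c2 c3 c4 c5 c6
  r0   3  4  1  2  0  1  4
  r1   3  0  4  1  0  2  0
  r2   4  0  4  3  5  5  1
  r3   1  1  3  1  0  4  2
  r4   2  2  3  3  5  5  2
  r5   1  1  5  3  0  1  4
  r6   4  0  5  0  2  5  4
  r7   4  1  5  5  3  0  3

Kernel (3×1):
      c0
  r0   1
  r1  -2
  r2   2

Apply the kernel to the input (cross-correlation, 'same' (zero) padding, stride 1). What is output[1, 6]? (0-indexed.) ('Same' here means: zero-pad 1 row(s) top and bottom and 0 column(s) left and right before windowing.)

6

The receptive field on the zero-padded input at this output position is [4 / 0 / 1]. Elementwise product with the kernel and sum: 4·1 + 0·-2 + 1·2.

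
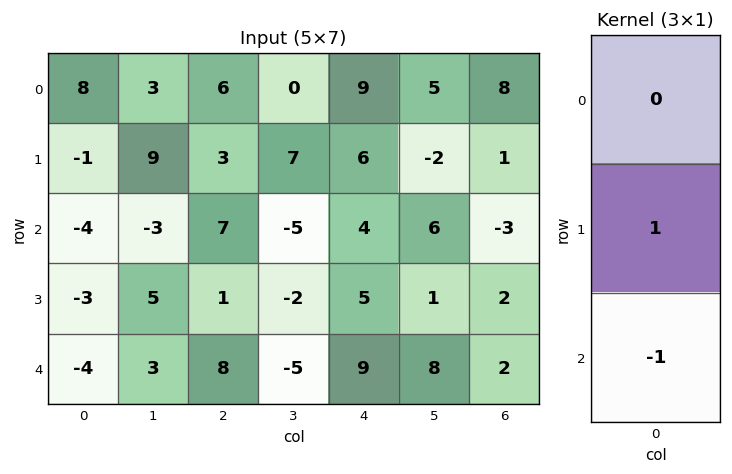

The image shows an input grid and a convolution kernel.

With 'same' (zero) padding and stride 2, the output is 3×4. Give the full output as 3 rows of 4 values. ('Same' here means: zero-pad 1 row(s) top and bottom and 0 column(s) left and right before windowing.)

Output[0,0]: The receptive field on the zero-padded input at this output position is [0 / 8 / -1]. Elementwise product with the kernel and sum: 8·1 + -1·-1.

9 3 3 7
-1 6 -1 -5
-4 8 9 2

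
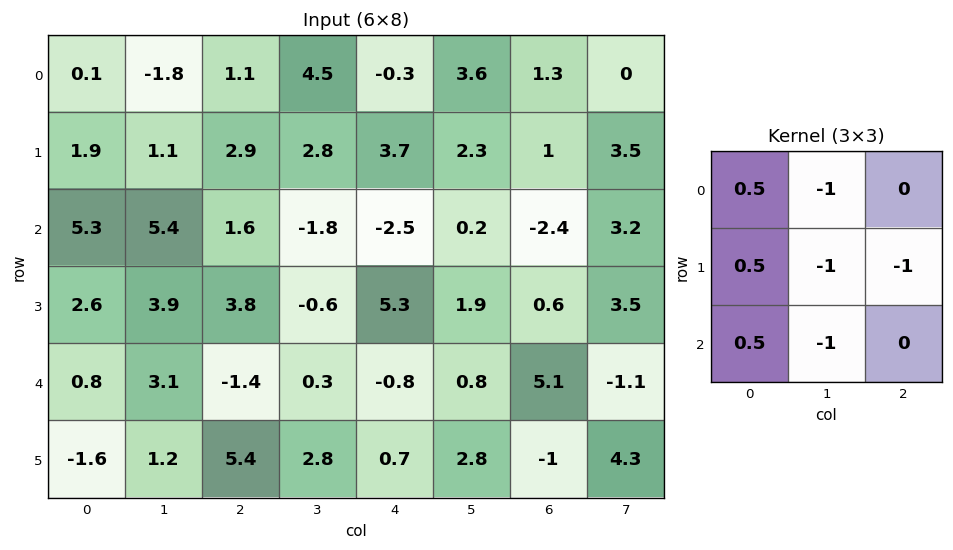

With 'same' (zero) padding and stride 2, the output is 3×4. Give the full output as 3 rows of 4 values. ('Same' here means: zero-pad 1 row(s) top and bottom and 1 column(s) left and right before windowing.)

-0.2 -8.85 -3.35 0.65
-15.2 -1.3 -6.5 -0.2
-4.9 -4 -4.75 -0.85

Output[0,0]: The receptive field on the zero-padded input at this output position is [0 0 0 / 0 0.1 -1.8 / 0 1.9 1.1]. Elementwise product with the kernel and sum: 0·0.5 + 0·-1 + 0·0.5 + 0.1·-1 + -1.8·-1 + 0·0.5 + 1.9·-1.
Output[0,1]: The receptive field on the zero-padded input at this output position is [0 0 0 / -1.8 1.1 4.5 / 1.1 2.9 2.8]. Elementwise product with the kernel and sum: 0·0.5 + 0·-1 + -1.8·0.5 + 1.1·-1 + 4.5·-1 + 1.1·0.5 + 2.9·-1.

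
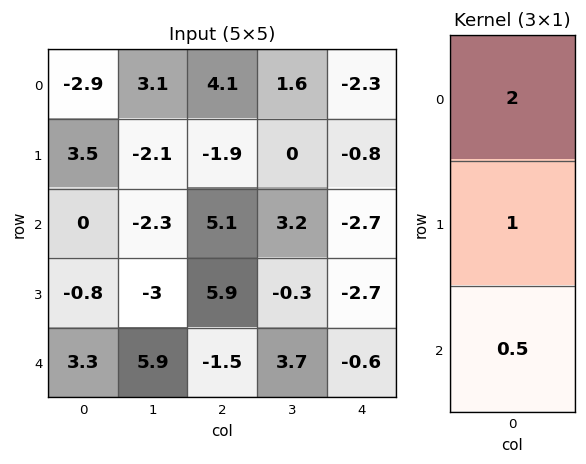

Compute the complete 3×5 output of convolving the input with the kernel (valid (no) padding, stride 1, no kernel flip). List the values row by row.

-2.3 2.95 8.85 4.8 -6.75
6.6 -8 4.25 3.05 -5.65
0.85 -4.65 15.35 7.95 -8.4

Output[0,0]: The receptive field on the input at this output position is [-2.9 / 3.5 / 0]. Elementwise product with the kernel and sum: -2.9·2 + 3.5·1 + 0·0.5.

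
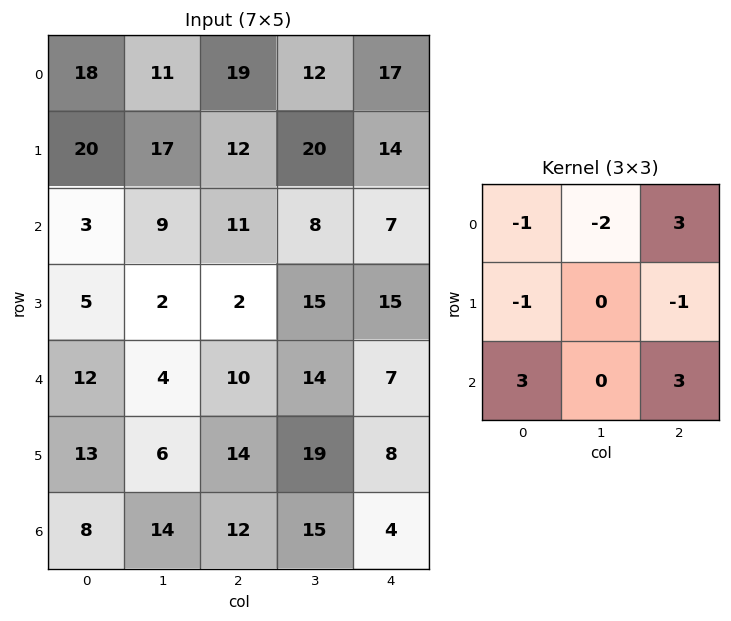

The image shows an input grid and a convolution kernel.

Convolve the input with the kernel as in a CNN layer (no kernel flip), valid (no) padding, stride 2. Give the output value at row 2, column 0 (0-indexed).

43

The receptive field on the input at this output position is [12 4 10 / 13 6 14 / 8 14 12]. Elementwise product with the kernel and sum: 12·-1 + 4·-2 + 10·3 + 13·-1 + 14·-1 + 8·3 + 12·3.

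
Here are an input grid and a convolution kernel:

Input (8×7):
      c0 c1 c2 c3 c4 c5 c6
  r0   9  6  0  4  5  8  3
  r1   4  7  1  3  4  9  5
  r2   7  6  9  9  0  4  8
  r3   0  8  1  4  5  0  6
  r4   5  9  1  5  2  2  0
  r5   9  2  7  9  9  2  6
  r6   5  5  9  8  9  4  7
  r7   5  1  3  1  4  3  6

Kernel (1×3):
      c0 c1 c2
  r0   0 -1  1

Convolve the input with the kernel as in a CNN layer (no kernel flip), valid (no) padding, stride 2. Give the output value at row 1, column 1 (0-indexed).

-9

The receptive field on the input at this output position is [9 9 0]. Elementwise product with the kernel and sum: 9·-1 + 0·1.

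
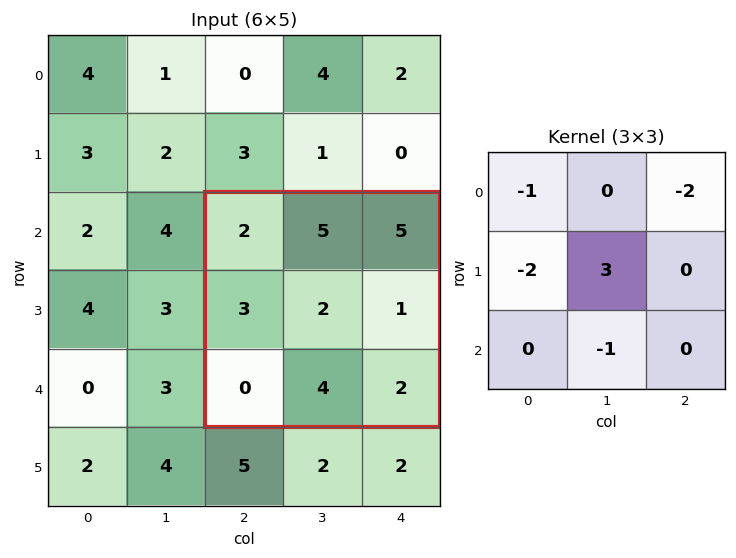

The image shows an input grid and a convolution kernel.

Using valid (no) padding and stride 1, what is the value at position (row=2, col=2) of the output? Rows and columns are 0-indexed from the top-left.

The receptive field on the input at this output position is [2 5 5 / 3 2 1 / 0 4 2]. Elementwise product with the kernel and sum: 2·-1 + 5·-2 + 3·-2 + 2·3 + 4·-1.

-16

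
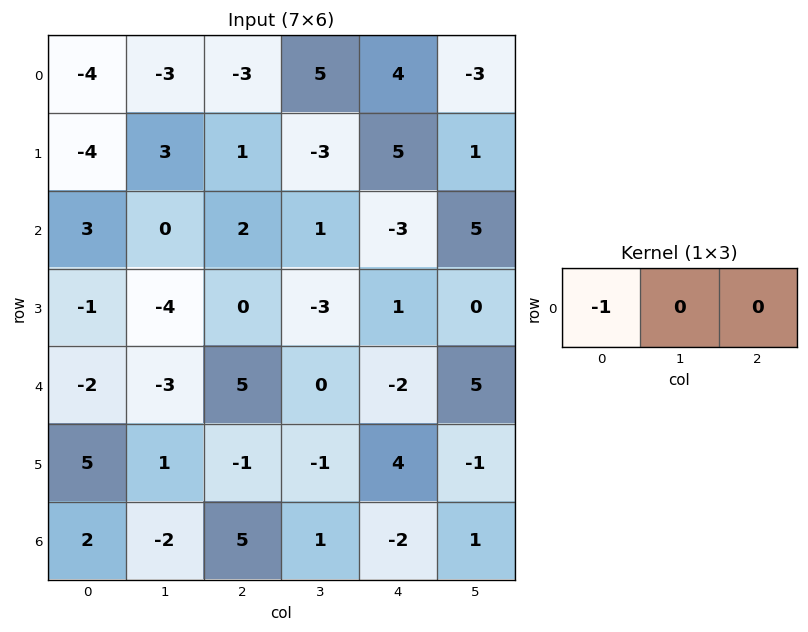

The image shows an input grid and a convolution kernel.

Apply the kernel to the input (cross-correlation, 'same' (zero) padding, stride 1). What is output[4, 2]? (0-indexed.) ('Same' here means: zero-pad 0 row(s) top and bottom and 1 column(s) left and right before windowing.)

3

The receptive field on the zero-padded input at this output position is [-3 5 0]. Elementwise product with the kernel and sum: -3·-1.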